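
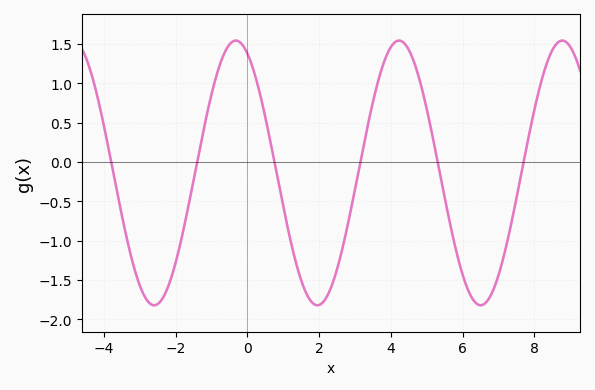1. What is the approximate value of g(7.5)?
-0.45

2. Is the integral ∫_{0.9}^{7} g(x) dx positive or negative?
negative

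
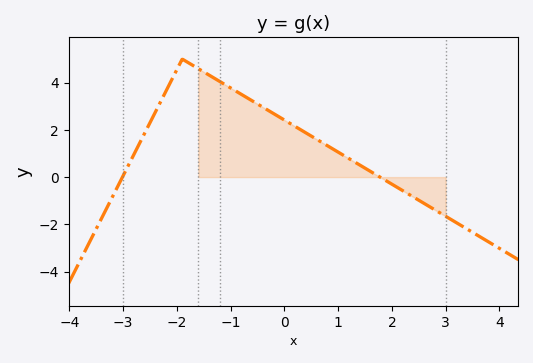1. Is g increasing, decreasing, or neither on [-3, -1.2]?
neither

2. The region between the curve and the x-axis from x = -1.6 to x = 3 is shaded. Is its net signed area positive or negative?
positive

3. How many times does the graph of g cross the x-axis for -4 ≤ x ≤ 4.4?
2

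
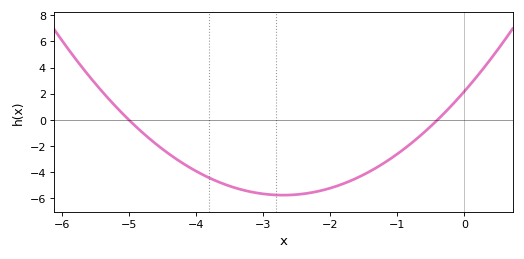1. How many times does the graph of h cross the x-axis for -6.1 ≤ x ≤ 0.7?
2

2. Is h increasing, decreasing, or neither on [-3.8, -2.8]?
decreasing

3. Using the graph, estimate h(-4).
-3.92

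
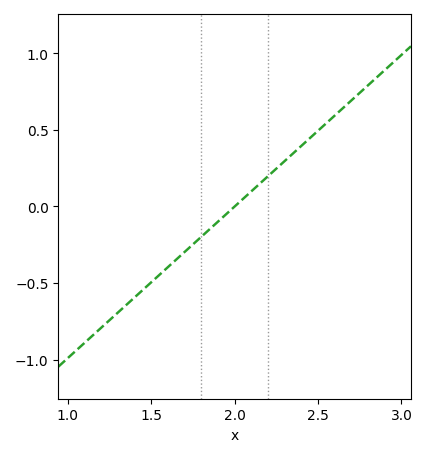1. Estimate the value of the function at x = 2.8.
0.8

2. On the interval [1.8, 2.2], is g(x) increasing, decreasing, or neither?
increasing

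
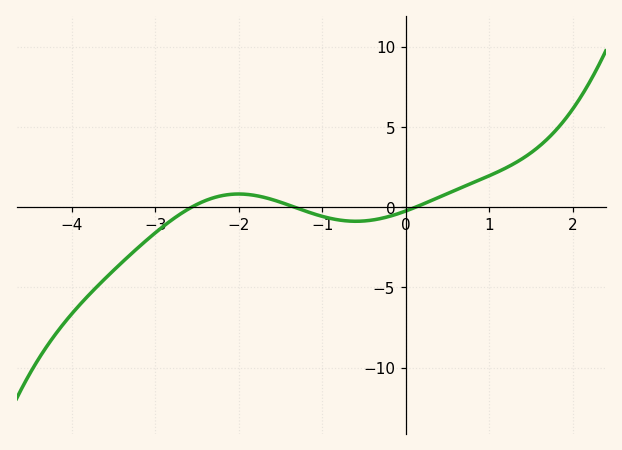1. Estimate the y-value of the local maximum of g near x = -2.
0.829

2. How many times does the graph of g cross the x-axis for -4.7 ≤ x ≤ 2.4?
3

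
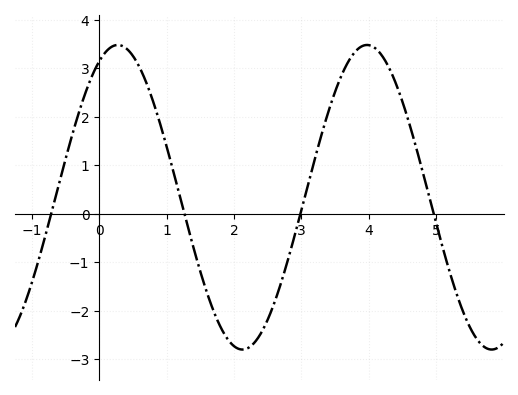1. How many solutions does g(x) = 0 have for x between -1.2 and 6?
4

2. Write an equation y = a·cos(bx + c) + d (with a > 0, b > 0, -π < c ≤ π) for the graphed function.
y = 3.14cos(1.7x - 0.47) + 0.34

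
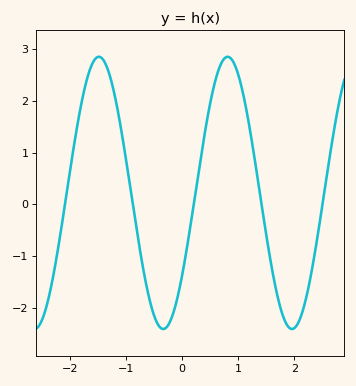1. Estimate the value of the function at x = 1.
2.5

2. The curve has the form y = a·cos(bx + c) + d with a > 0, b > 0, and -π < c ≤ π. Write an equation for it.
y = 2.63cos(2.7x - 2.2) + 0.22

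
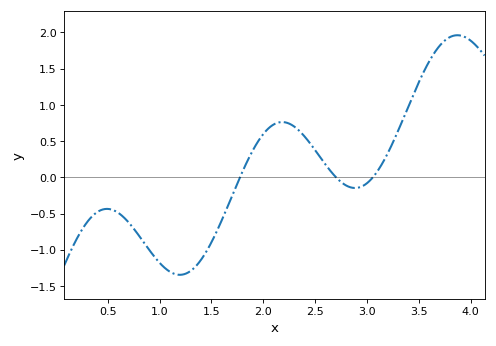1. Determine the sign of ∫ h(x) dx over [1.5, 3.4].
positive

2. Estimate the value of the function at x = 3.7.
1.8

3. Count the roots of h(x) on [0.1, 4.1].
3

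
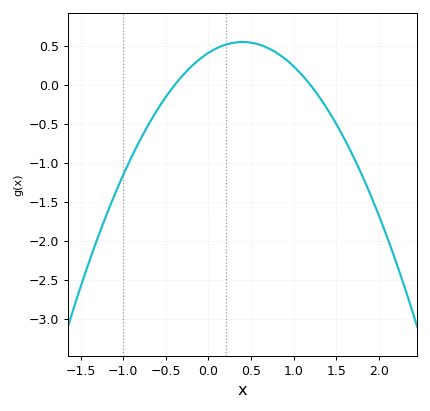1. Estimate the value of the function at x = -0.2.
0.25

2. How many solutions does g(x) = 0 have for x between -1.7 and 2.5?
2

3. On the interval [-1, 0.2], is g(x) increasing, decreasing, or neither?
increasing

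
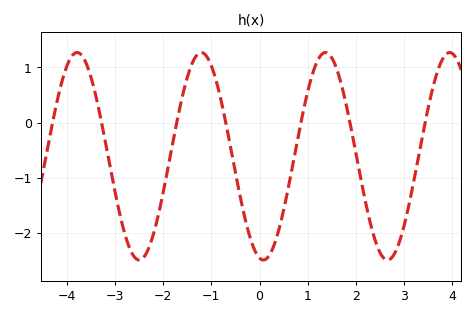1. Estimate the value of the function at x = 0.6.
-1.16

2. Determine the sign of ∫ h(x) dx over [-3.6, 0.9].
negative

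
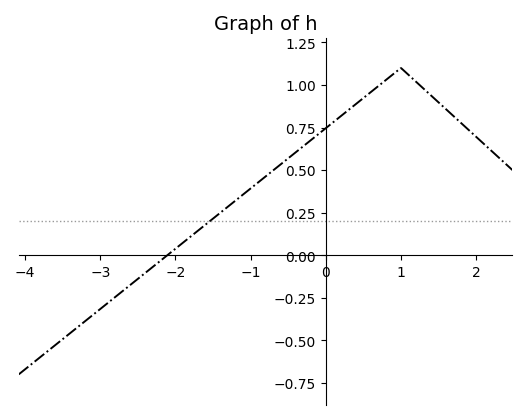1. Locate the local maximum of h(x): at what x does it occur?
1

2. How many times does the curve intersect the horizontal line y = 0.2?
1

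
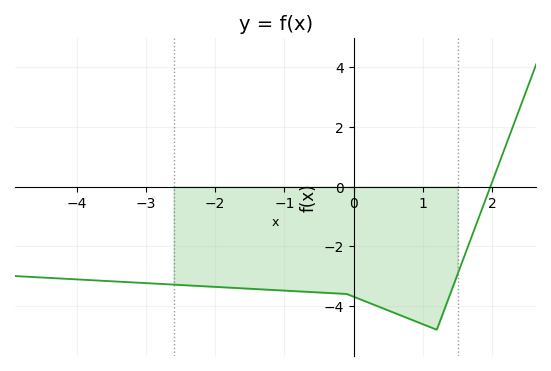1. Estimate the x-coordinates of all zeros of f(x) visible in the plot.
2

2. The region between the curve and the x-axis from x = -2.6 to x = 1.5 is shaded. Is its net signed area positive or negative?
negative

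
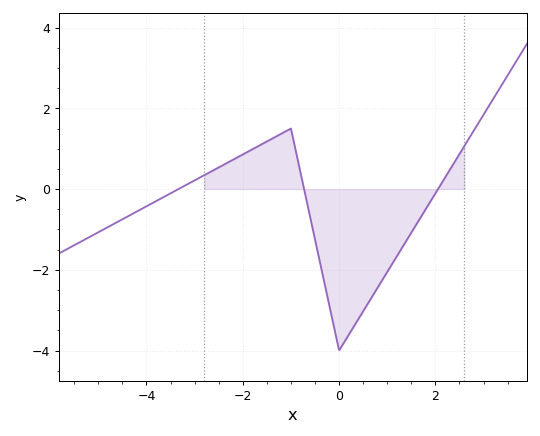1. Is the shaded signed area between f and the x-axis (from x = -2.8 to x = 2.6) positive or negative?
negative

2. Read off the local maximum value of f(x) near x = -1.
1.5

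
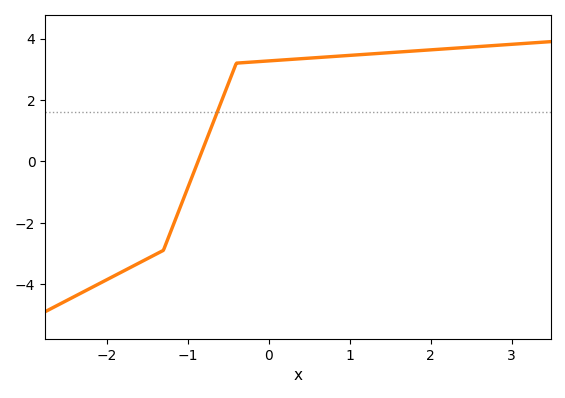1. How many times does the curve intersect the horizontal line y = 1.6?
1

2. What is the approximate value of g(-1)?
-0.867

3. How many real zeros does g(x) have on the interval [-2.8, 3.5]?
1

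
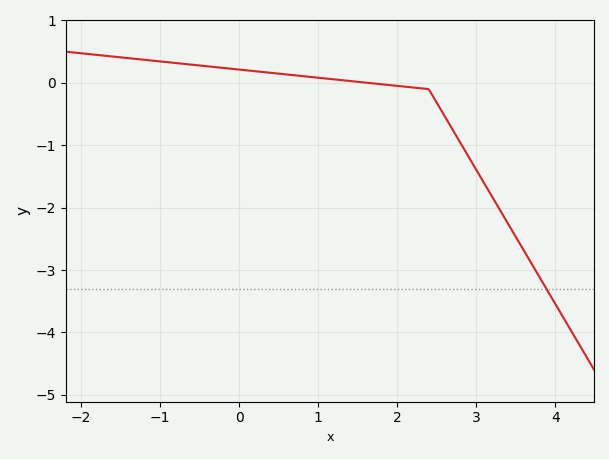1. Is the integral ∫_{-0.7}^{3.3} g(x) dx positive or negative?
negative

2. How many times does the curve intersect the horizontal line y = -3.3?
1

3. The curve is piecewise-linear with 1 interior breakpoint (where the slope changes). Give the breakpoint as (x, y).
(2.4, -0.1)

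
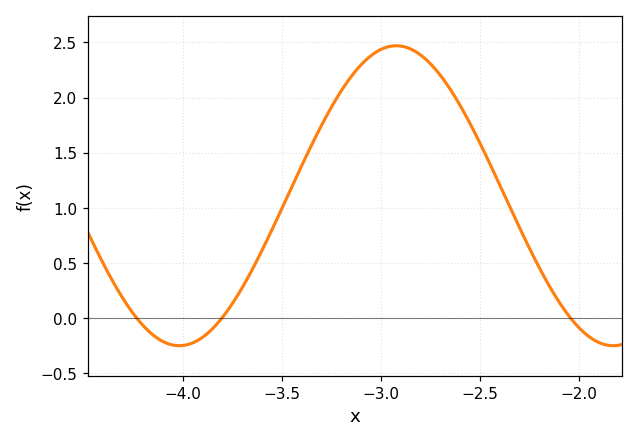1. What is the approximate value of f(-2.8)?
2.39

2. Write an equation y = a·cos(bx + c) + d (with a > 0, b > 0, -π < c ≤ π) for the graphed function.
y = 1.36cos(2.87x + 2.1) + 1.11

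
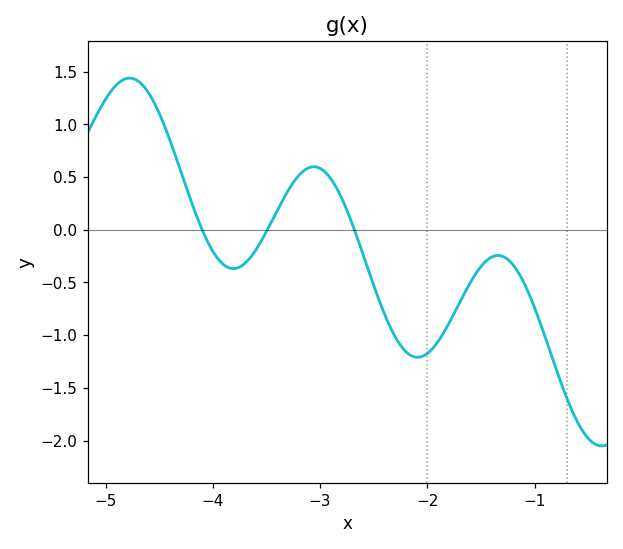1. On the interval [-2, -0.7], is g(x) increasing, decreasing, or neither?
neither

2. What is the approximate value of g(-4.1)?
0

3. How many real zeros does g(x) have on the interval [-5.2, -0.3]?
3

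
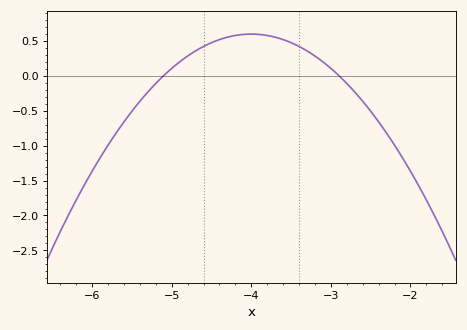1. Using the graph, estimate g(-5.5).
-0.51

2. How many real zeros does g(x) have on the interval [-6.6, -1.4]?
2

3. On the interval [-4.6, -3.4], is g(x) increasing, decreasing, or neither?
neither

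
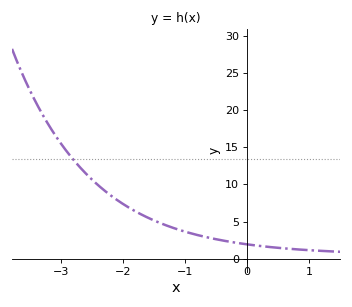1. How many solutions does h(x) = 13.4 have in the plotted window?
1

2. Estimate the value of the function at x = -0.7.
2.99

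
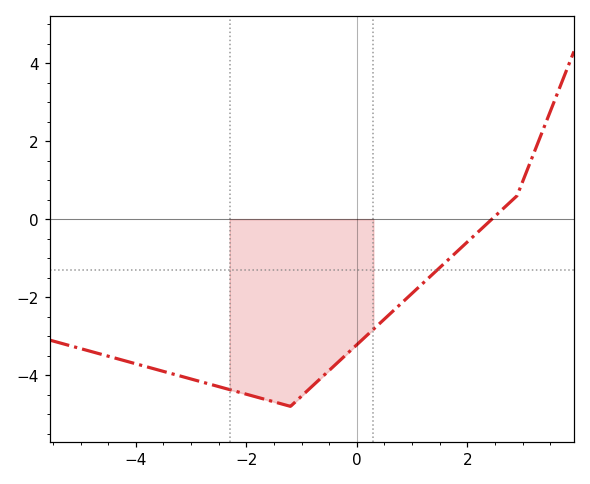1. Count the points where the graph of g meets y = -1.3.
1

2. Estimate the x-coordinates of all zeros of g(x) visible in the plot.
2.44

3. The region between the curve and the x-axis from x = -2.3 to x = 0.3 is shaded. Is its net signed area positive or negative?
negative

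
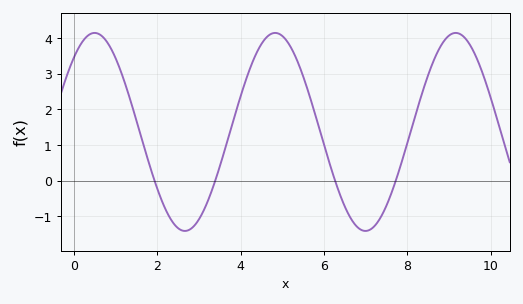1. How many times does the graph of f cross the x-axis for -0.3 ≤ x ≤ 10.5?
4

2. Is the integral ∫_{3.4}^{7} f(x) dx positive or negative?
positive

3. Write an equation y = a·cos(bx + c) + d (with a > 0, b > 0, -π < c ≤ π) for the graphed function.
y = 2.78cos(1.4x - 0.72) + 1.37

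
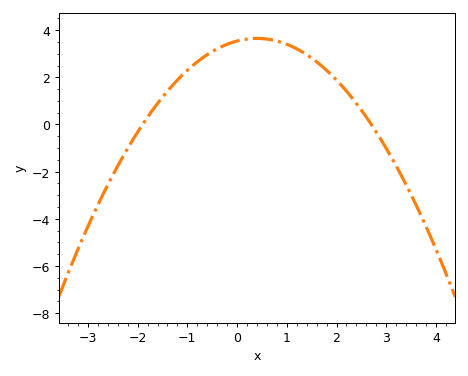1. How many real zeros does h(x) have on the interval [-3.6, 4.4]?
2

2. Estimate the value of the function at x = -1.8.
0.4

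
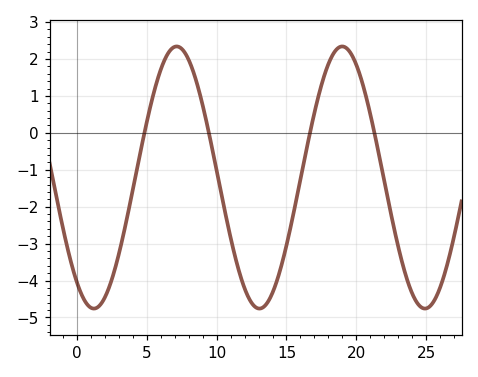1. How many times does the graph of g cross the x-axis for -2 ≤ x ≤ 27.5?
4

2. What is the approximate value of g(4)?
-1.53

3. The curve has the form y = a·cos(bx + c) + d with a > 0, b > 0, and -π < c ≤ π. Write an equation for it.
y = 3.55cos(0.53x + 2.5) - 1.21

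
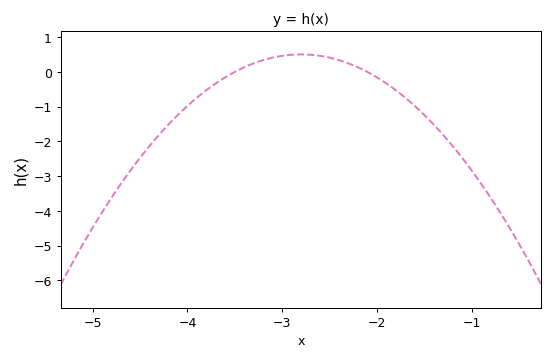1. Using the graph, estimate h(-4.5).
-2.47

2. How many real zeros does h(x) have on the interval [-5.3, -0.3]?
2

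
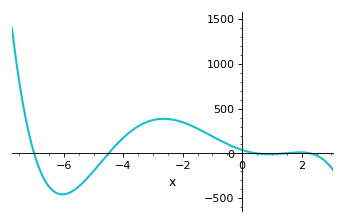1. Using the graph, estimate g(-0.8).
150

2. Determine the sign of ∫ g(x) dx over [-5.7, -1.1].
positive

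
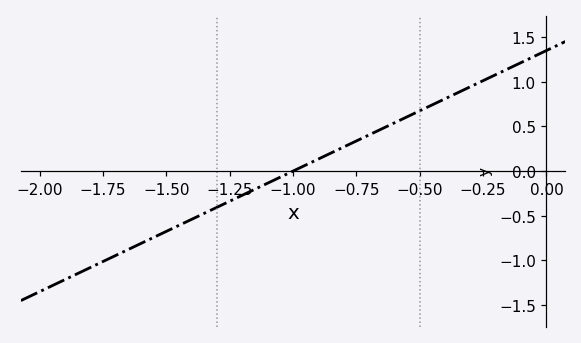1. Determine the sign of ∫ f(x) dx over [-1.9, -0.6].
negative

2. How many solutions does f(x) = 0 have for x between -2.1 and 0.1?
1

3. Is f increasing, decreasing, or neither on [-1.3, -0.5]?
increasing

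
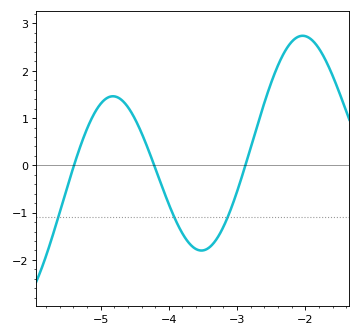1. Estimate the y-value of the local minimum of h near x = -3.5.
-1.8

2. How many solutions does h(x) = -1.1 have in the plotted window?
3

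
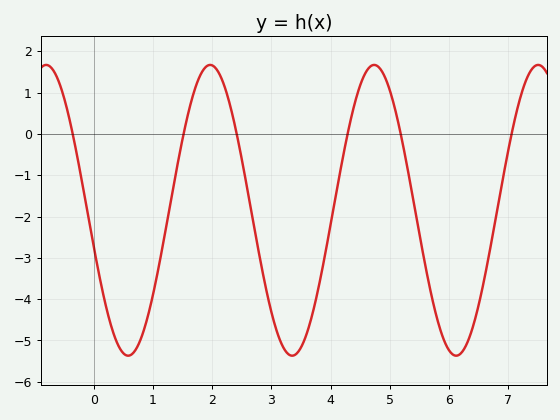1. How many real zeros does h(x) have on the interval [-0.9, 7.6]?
6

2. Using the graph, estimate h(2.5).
-0.6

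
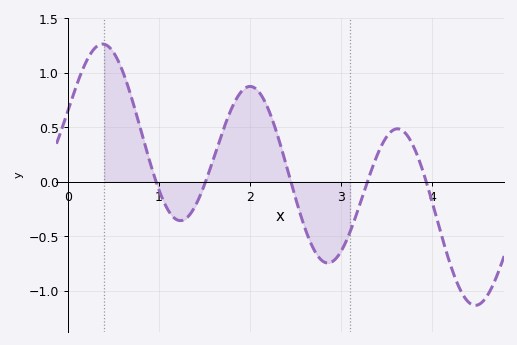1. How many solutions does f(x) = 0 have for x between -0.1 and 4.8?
5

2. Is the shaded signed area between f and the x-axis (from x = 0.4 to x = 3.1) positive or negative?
positive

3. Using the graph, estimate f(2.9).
-0.735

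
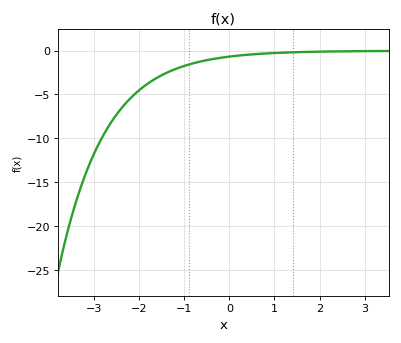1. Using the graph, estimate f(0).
-0.5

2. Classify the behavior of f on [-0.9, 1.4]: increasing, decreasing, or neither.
increasing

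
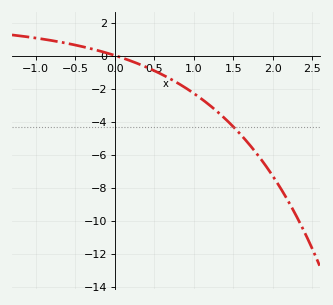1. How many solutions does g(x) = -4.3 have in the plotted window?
1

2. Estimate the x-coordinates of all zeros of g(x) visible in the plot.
0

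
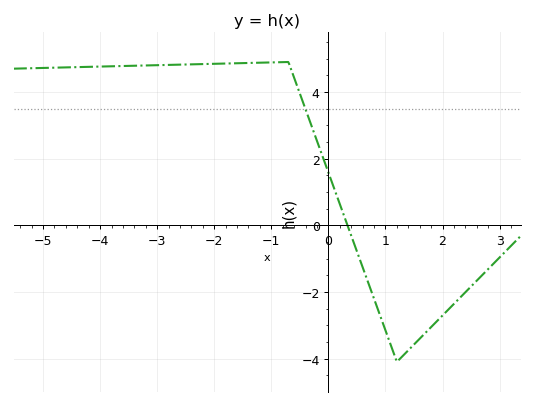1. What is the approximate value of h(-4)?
4.76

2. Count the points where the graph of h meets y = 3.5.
1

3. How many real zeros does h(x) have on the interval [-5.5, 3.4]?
1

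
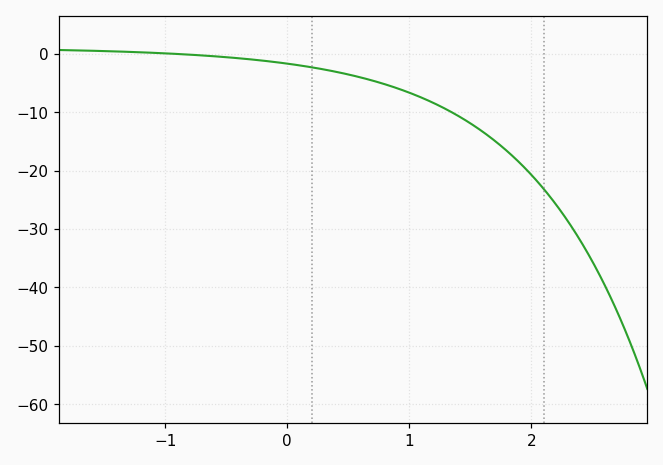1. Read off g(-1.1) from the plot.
0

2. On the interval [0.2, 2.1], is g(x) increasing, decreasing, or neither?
decreasing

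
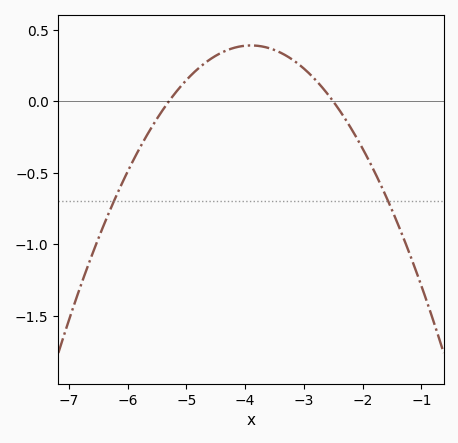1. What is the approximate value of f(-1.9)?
-0.4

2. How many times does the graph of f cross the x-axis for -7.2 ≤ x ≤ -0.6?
2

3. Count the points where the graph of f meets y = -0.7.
2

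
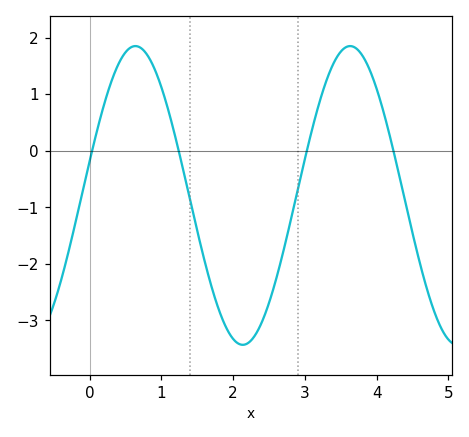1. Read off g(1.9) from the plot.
-3.1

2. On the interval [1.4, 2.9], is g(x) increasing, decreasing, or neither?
neither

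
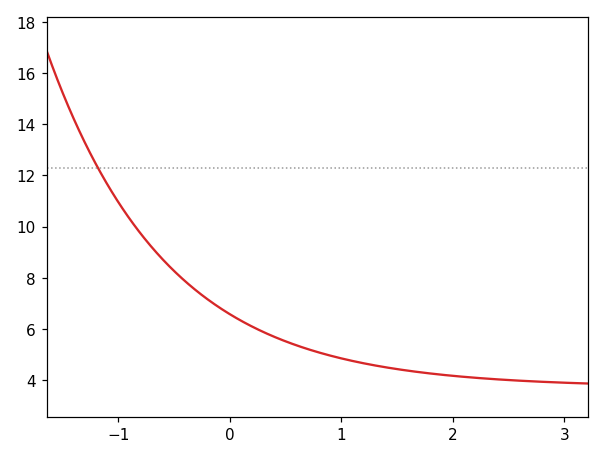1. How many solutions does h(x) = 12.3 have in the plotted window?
1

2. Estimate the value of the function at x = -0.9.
10.4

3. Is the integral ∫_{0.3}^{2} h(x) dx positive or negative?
positive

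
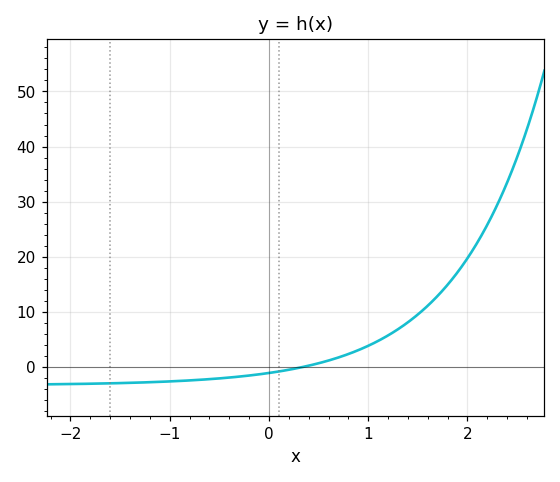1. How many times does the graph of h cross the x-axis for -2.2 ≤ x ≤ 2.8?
1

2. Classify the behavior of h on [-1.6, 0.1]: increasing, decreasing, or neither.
increasing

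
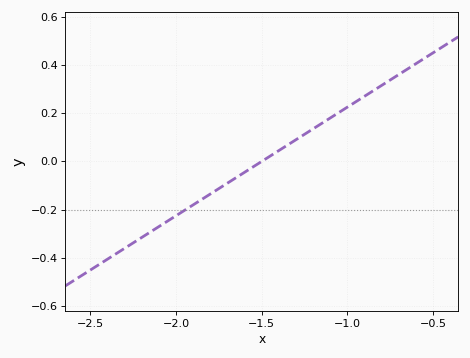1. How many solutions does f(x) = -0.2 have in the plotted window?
1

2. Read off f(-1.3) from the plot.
0.08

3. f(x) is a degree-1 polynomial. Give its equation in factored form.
y = 0.45(x + 1.5)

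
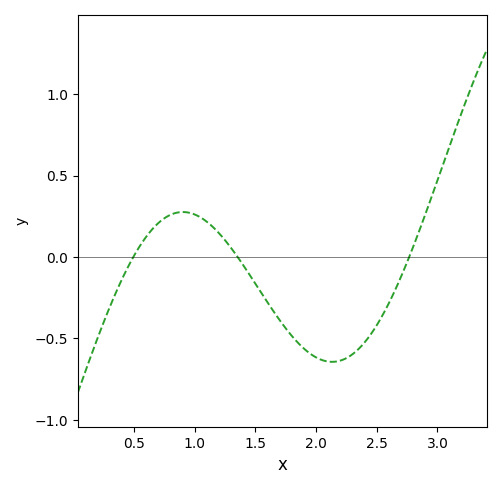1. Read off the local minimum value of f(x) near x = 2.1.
-0.65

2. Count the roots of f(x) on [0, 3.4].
3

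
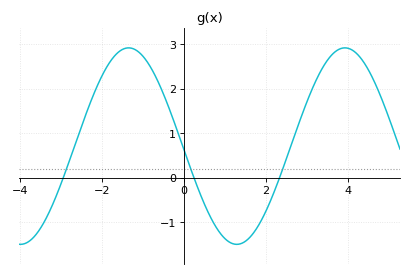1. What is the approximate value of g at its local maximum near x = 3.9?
2.92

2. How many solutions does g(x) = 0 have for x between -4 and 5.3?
3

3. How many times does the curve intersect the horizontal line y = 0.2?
3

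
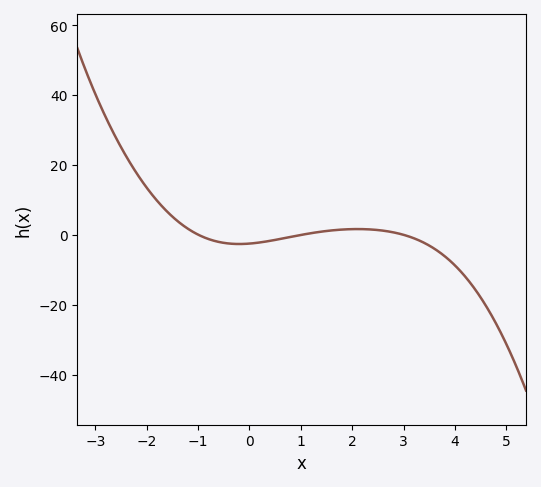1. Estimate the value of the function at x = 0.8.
-0.574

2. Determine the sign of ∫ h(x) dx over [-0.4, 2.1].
negative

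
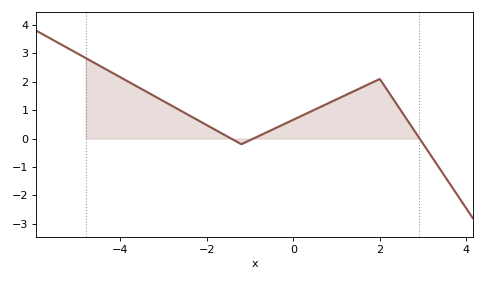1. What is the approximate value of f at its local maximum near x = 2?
2.1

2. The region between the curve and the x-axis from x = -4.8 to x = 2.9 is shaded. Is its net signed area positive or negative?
positive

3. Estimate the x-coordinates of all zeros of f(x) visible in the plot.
-1.44, -0.922, 2.92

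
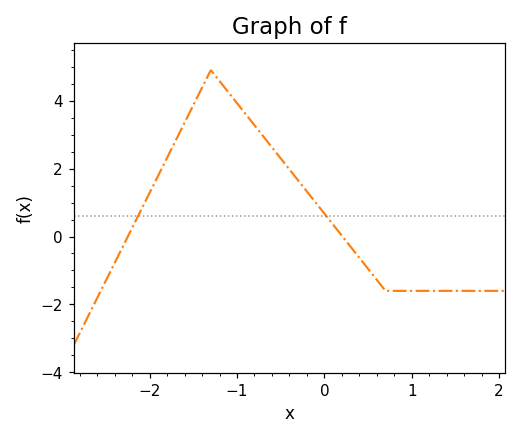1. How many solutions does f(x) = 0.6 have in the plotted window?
2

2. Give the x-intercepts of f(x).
-2.25, 0.208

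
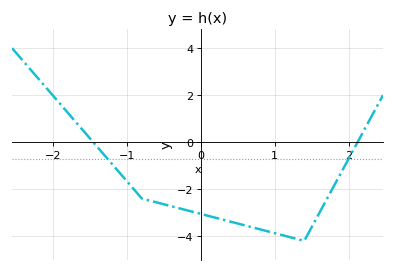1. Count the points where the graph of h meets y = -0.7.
2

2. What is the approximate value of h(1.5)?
-3.62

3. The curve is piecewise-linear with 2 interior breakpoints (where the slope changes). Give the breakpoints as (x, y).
(-0.8, -2.4); (1.4, -4.2)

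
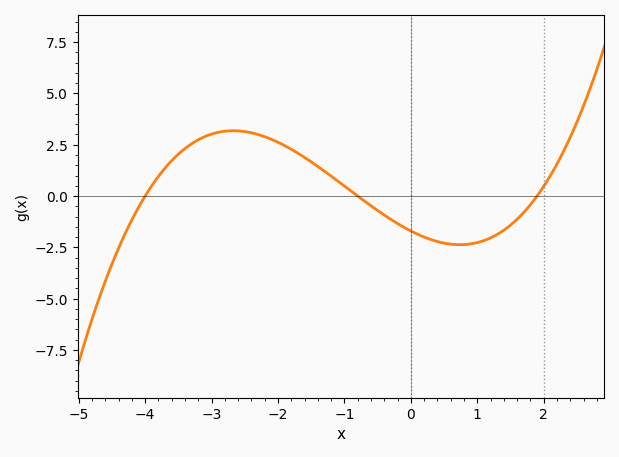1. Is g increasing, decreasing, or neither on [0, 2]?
neither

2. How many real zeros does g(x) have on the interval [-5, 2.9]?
3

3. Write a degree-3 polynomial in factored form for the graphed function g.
y = 0.28(x + 4)(x + 0.8)(x - 1.9)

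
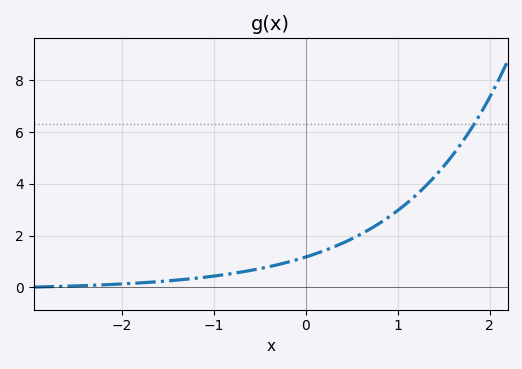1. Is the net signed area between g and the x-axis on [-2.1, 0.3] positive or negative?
positive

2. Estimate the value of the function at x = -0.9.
0.4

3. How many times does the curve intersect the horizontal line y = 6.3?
1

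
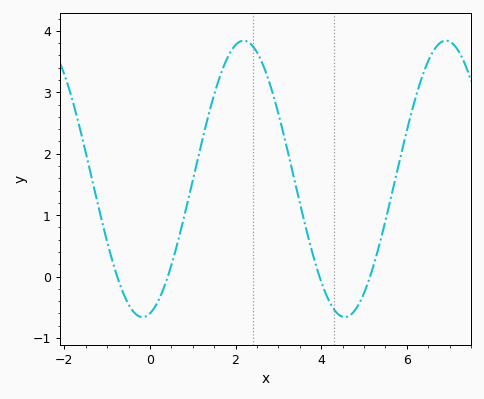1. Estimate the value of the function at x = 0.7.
0.7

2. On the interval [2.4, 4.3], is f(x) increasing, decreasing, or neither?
decreasing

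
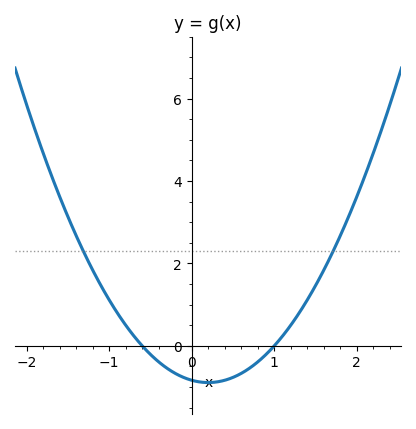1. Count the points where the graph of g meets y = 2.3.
2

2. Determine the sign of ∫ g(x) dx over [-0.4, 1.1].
negative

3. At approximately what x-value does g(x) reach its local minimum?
0.2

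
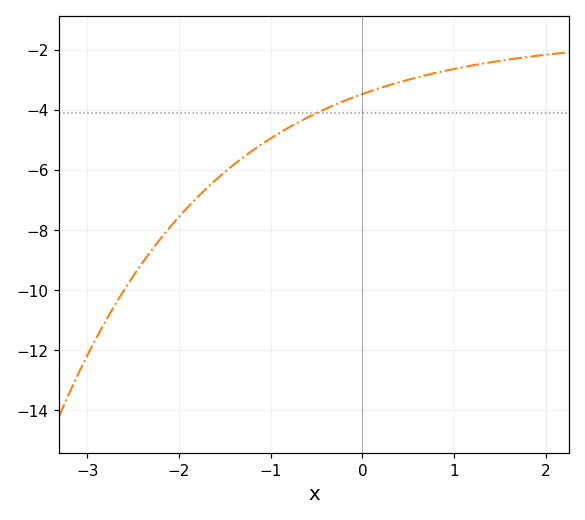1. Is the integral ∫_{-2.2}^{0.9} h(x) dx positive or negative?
negative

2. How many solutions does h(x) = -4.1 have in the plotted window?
1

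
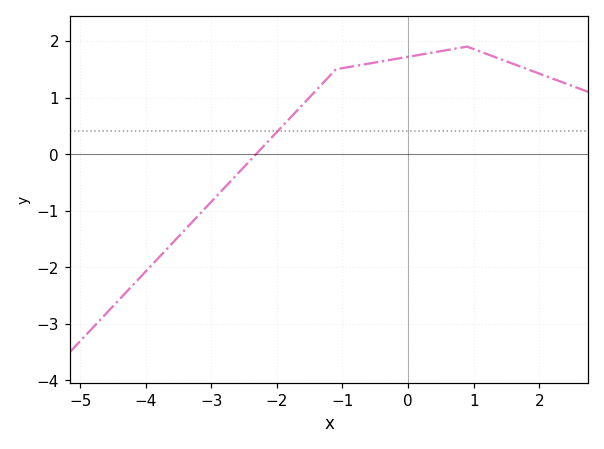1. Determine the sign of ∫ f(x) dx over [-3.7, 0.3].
positive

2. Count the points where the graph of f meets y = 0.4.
1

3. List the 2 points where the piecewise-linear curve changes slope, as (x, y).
(-1.1, 1.5); (0.9, 1.9)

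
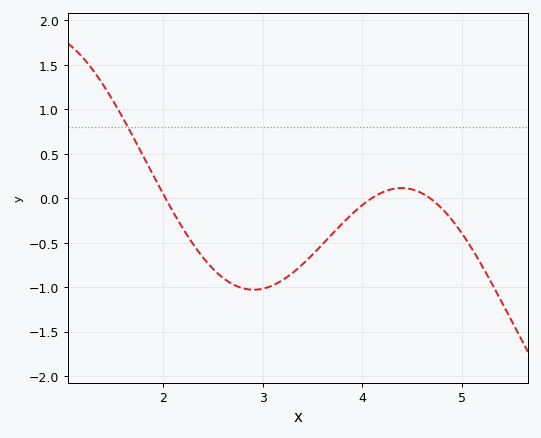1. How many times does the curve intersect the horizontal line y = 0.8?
1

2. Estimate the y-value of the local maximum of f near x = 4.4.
0.1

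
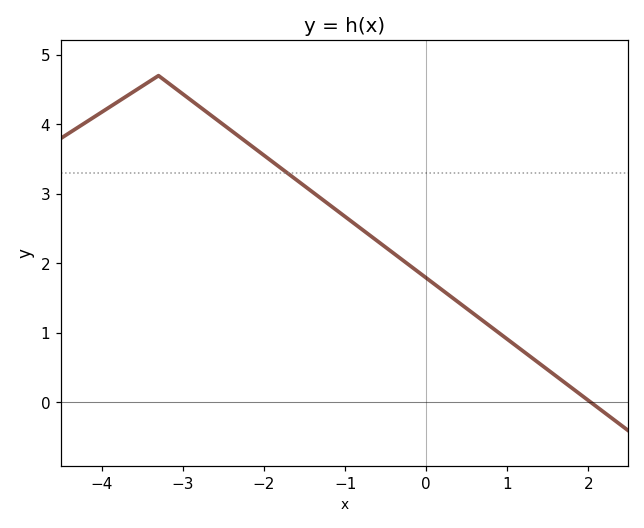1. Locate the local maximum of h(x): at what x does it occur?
-3.3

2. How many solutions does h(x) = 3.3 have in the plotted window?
1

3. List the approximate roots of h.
2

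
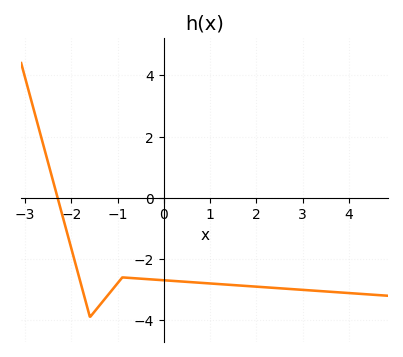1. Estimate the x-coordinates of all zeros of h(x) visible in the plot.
-2.2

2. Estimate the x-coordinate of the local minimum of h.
-1.6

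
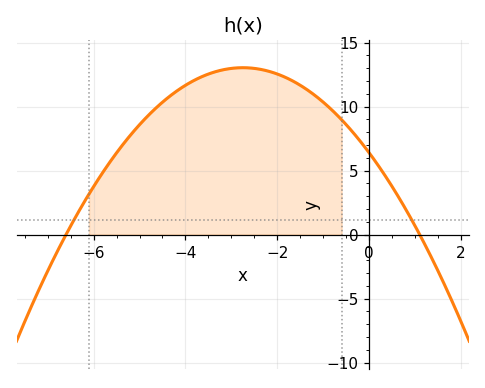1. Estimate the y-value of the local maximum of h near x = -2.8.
13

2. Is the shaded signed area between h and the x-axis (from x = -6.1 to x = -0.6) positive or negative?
positive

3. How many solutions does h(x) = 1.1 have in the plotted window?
2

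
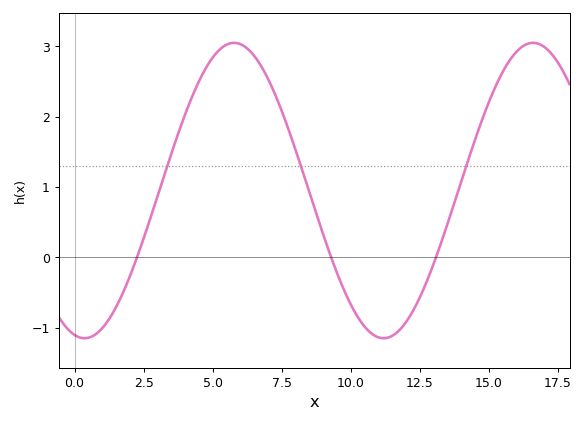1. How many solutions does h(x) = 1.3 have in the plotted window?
3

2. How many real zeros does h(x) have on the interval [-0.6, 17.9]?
3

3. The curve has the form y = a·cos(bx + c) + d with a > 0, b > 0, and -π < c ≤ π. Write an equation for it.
y = 2.1cos(0.58x + 2.93) + 0.95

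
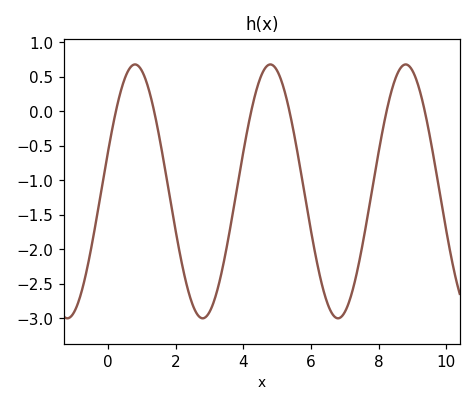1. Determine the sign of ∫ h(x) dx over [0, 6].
negative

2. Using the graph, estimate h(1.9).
-1.46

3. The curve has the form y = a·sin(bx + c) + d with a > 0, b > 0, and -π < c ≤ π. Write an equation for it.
y = 1.84sin(1.57x + 0.32) - 1.16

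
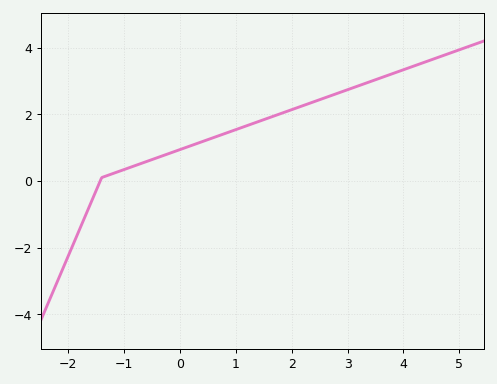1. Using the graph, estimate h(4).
3.4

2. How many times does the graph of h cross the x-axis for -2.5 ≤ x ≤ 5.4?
1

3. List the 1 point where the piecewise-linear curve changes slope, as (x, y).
(-1.4, 0.1)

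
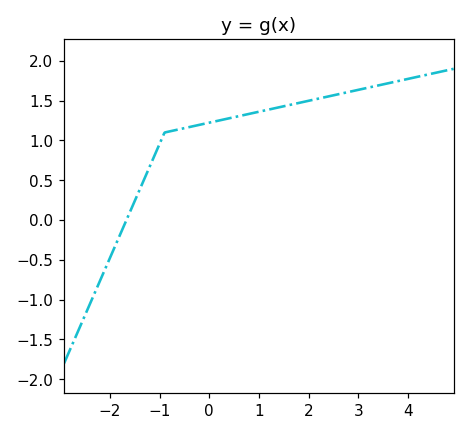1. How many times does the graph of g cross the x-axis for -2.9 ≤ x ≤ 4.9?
1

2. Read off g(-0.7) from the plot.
1.15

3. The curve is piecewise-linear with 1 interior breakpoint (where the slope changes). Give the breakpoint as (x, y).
(-0.9, 1.1)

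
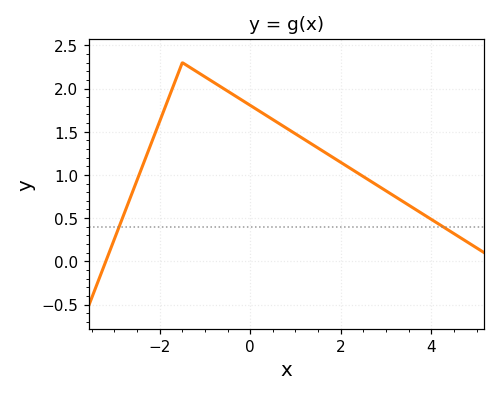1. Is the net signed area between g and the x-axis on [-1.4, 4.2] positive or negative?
positive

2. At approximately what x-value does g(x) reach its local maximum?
-1.5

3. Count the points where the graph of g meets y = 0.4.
2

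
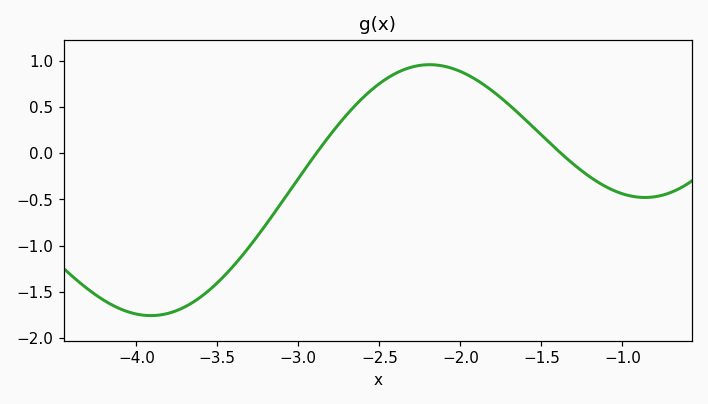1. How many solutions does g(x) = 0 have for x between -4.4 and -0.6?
2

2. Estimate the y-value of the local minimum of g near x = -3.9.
-1.76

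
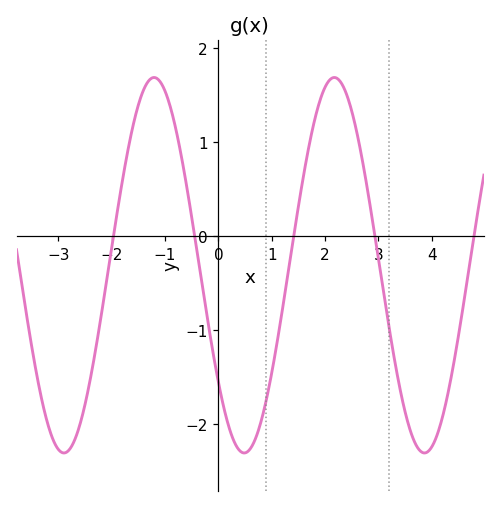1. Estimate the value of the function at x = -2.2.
-0.9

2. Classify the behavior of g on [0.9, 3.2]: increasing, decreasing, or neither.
neither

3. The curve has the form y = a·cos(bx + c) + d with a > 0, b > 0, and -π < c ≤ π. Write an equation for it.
y = 2cos(1.9x + 2.2) - 0.31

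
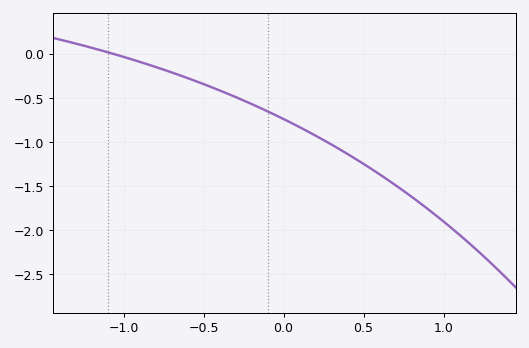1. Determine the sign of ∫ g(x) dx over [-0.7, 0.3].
negative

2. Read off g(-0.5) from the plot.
-0.344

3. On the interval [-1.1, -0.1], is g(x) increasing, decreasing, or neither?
decreasing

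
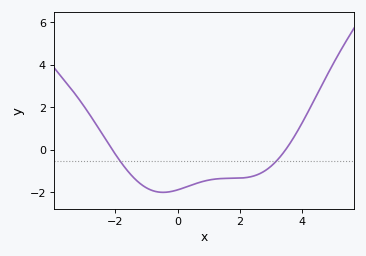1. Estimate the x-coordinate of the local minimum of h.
-0.464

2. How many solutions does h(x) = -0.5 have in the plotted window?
2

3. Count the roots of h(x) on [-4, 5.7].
2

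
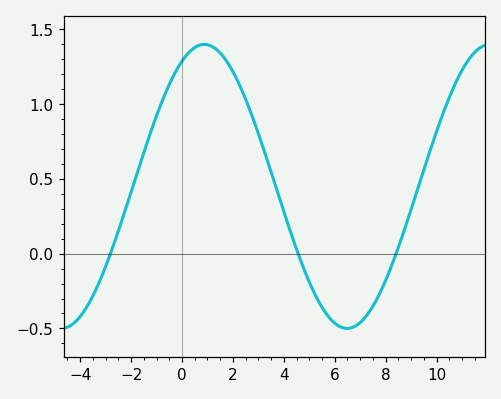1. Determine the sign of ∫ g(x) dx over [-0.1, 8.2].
positive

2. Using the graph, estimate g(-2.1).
0.36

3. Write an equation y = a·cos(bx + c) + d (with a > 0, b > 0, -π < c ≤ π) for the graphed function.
y = 0.95cos(0.56x - 0.49) + 0.45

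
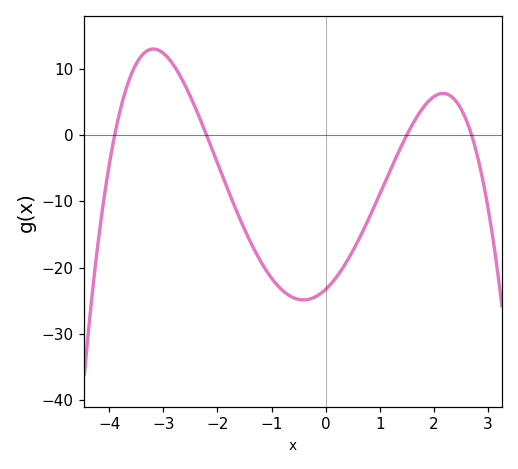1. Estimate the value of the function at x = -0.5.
-24.8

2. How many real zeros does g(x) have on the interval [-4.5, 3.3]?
4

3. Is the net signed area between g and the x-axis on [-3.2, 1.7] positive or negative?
negative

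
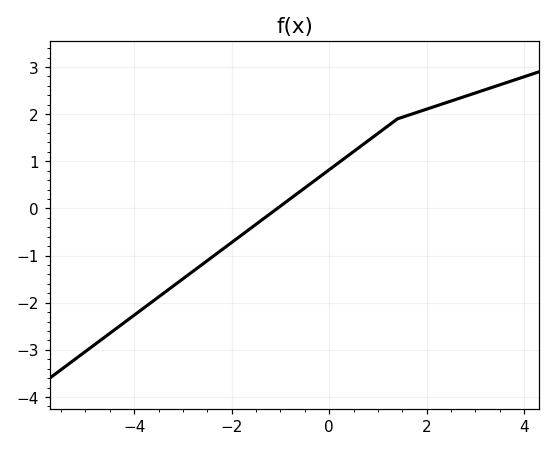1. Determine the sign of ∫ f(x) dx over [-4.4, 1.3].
negative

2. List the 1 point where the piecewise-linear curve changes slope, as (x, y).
(1.4, 1.9)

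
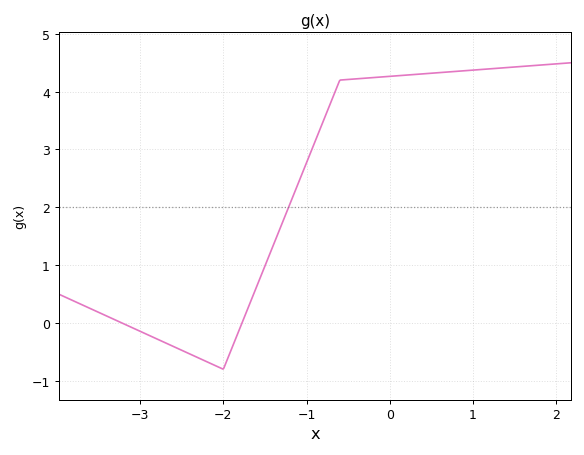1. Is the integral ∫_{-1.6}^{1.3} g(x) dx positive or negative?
positive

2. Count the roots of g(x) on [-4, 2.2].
2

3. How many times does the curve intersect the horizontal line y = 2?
1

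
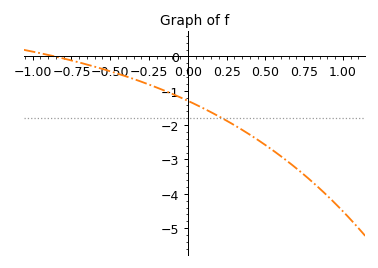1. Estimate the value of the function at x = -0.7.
-0.2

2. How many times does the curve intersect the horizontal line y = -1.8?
1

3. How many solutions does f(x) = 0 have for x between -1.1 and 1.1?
1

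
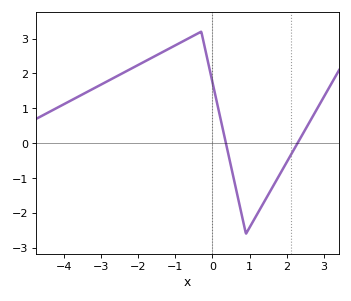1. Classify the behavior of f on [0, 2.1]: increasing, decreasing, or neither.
neither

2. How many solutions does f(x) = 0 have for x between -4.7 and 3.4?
2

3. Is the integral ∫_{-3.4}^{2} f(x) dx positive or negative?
positive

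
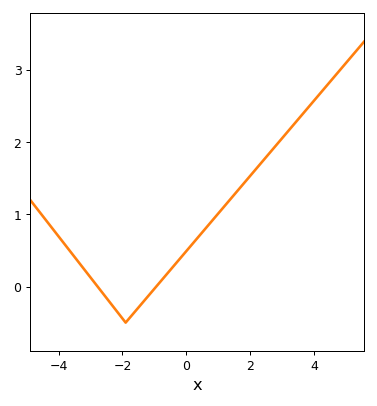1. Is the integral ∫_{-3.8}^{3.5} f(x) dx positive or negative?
positive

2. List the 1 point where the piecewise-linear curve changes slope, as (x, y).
(-1.9, -0.5)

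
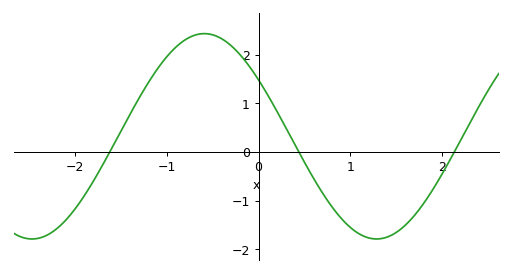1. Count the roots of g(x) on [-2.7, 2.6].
3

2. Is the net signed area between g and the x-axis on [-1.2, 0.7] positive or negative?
positive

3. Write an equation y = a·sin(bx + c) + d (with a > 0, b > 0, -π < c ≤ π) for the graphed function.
y = 2.11sin(1.67x + 2.56) + 0.32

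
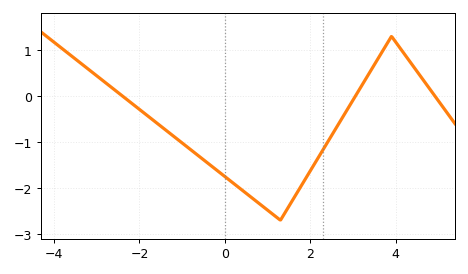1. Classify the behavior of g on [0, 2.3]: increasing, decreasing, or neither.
neither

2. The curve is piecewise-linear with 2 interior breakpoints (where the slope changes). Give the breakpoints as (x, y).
(1.3, -2.7); (3.9, 1.3)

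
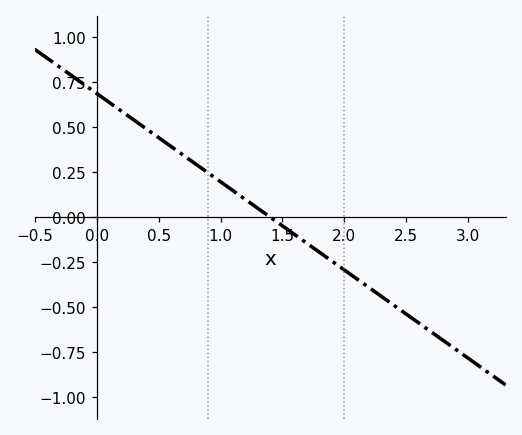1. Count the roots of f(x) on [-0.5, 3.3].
1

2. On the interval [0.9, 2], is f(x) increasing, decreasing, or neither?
decreasing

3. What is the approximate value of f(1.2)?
0.1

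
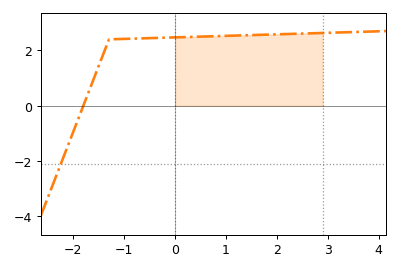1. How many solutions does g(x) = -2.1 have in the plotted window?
1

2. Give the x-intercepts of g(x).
-1.8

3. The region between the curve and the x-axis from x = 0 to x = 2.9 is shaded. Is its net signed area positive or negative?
positive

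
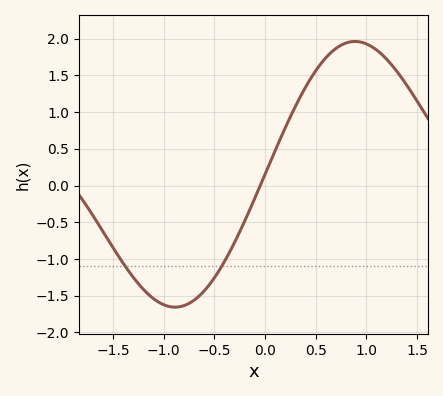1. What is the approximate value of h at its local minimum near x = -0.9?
-1.66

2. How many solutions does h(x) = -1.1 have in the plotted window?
2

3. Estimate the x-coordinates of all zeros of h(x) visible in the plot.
-0.047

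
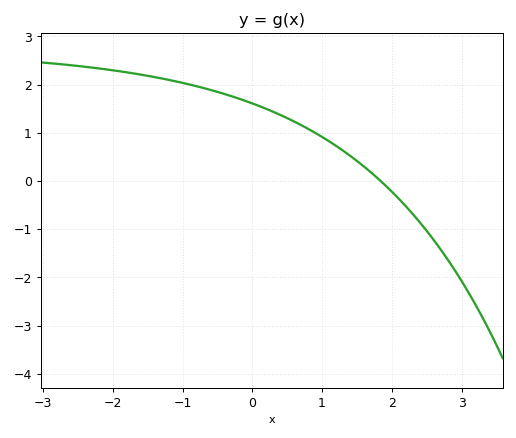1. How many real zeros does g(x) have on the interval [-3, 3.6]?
1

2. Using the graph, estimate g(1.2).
0.7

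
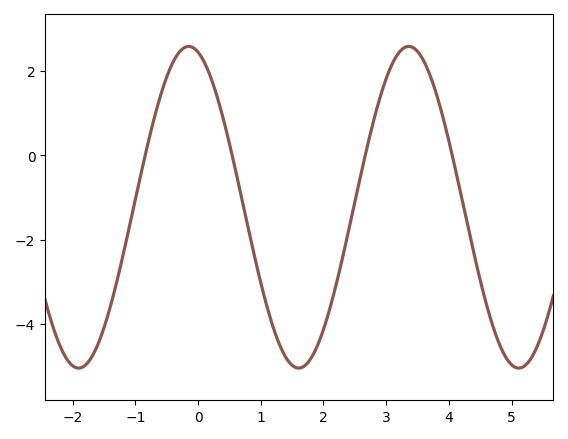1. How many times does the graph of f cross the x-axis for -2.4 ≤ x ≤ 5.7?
4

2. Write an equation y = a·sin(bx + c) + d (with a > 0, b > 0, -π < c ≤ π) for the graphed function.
y = 3.81sin(1.8x + 1.8) - 1.23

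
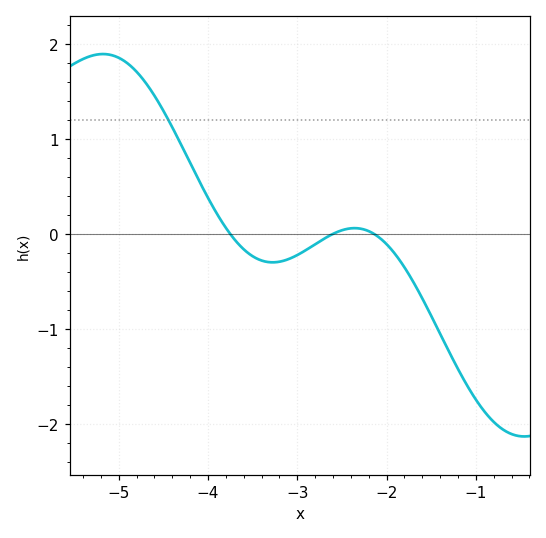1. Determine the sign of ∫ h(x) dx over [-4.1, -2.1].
negative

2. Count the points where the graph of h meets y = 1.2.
1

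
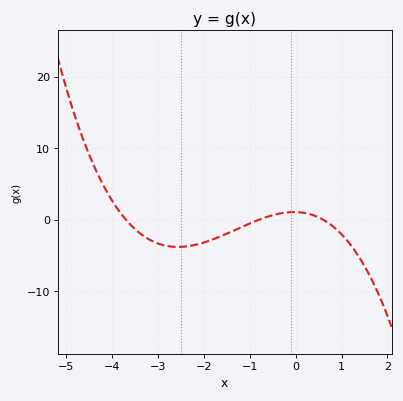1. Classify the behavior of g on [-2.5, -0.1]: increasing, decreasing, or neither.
increasing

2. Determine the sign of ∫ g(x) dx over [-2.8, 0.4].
negative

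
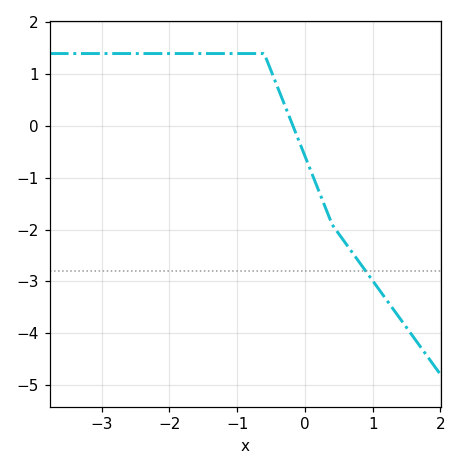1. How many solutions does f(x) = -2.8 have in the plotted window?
1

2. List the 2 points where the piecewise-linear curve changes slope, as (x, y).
(-0.6, 1.4); (0.4, -1.9)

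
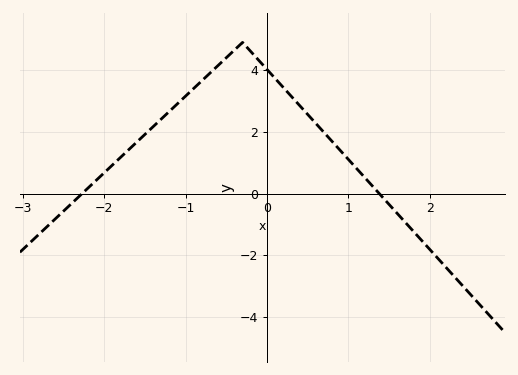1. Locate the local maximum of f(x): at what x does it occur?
-0.3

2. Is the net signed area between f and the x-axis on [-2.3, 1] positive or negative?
positive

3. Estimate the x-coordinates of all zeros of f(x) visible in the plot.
-2.27, 1.38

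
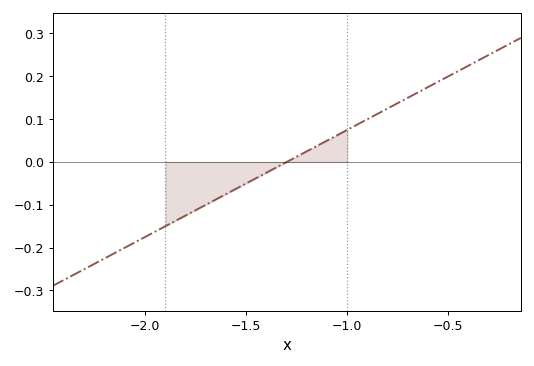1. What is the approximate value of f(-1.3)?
0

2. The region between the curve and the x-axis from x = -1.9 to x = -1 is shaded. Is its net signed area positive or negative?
negative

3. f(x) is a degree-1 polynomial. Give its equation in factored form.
y = 0.25(x + 1.3)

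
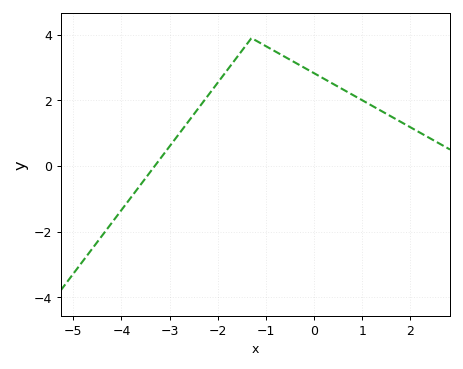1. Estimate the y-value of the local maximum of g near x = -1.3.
3.9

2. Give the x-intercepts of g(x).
-3.31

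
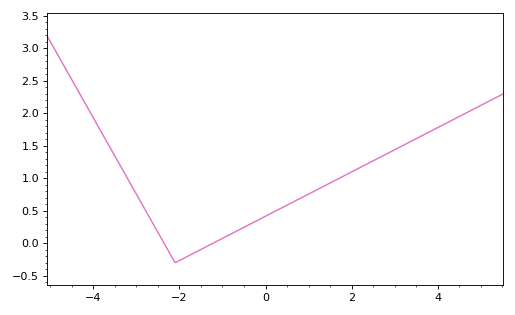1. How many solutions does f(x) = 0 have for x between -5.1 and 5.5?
2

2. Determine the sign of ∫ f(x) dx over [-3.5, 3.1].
positive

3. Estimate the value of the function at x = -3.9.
1.81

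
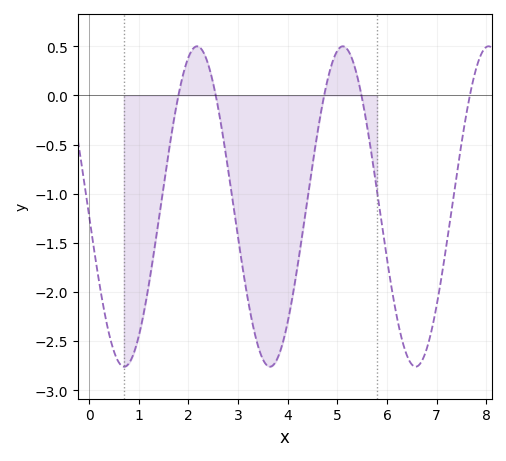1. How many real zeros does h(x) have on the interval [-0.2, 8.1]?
5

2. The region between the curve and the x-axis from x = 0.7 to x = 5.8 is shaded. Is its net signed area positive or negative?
negative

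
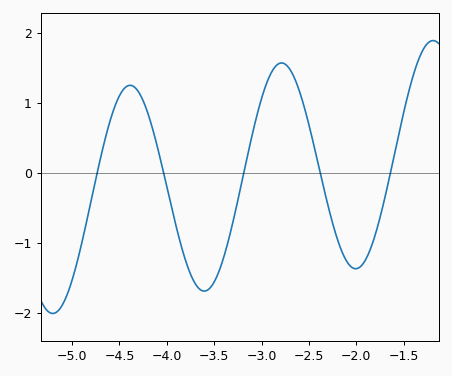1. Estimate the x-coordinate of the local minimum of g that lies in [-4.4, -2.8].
-3.6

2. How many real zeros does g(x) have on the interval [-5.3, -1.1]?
5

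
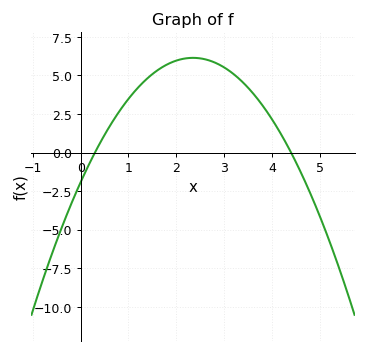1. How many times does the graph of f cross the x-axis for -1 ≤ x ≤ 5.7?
2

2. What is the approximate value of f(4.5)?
-0.6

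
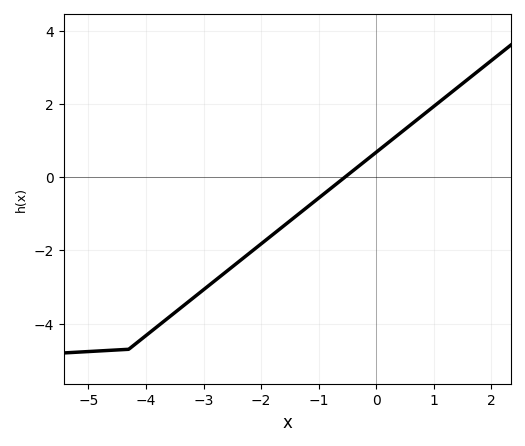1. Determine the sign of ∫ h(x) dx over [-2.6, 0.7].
negative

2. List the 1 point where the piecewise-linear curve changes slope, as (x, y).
(-4.3, -4.7)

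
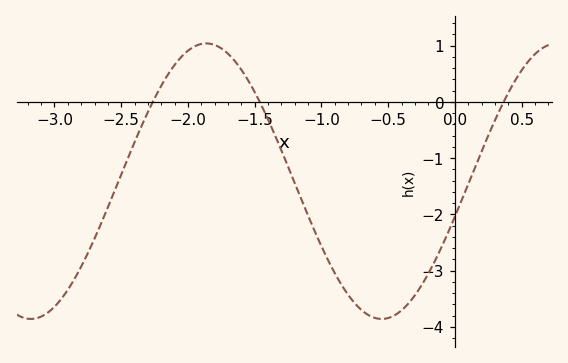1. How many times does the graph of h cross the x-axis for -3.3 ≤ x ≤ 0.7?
3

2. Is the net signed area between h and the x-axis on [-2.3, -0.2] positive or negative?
negative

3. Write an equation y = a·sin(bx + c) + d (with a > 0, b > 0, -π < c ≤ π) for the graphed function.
y = 2.45sin(2.39x - 0.26) - 1.41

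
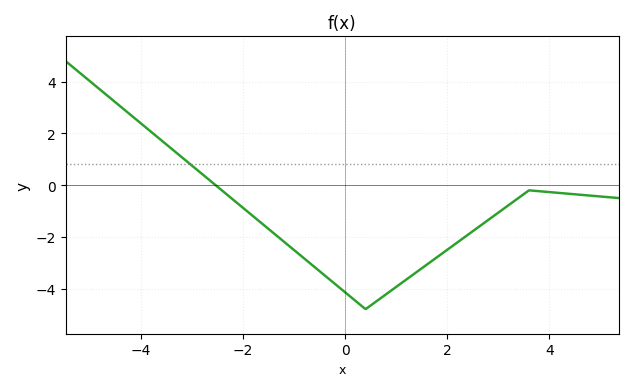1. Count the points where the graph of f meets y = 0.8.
1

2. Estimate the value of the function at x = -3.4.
1.41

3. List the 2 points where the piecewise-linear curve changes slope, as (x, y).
(0.4, -4.8); (3.6, -0.2)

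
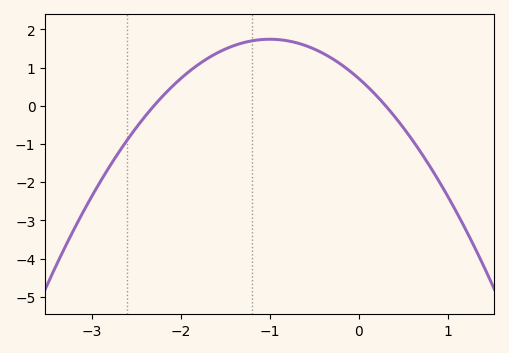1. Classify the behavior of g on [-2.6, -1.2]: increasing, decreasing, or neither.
increasing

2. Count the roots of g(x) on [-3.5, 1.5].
2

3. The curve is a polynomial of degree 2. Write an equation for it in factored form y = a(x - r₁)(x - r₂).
y = -1.03(x + 2.3)(x - 0.3)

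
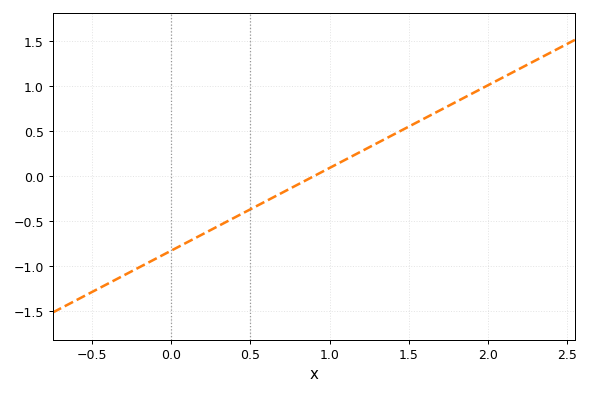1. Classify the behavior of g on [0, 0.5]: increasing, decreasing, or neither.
increasing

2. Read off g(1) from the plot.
0.1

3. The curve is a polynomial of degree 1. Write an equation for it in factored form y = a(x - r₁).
y = 0.92(x - 0.9)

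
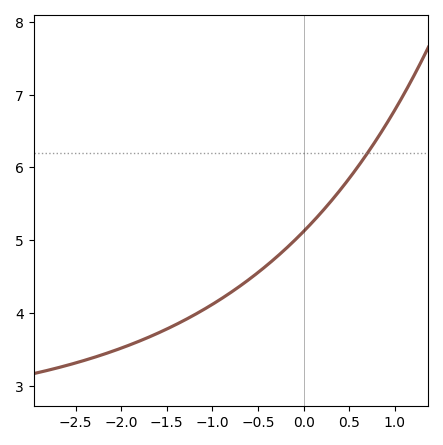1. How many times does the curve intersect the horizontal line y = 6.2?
1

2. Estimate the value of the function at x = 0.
5.12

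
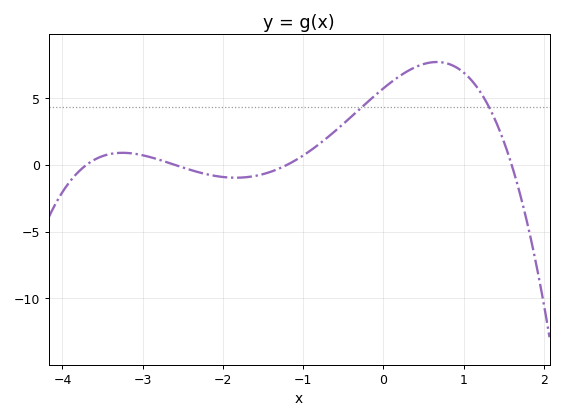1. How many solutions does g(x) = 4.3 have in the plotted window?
2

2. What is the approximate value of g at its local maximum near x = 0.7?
7.5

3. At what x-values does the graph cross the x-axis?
-3.7, -2.6, -1.2, 1.6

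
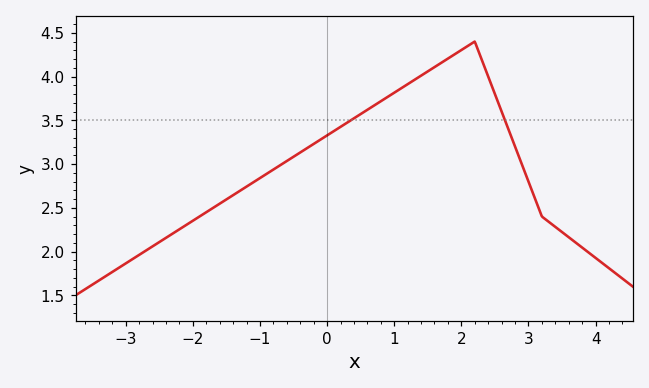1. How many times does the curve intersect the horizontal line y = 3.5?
2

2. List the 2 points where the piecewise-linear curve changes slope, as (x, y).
(2.2, 4.4); (3.2, 2.4)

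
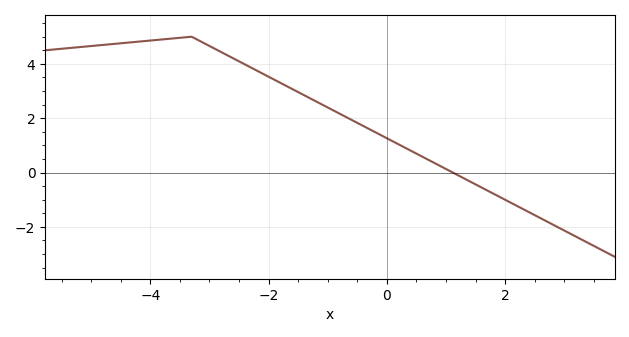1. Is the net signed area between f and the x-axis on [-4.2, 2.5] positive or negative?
positive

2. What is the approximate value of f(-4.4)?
4.78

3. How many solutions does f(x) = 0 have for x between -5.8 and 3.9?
1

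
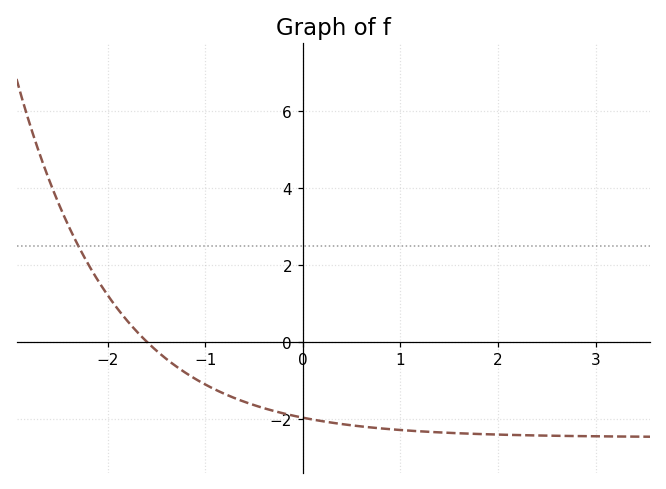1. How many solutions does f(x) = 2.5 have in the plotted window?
1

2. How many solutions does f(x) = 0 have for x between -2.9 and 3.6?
1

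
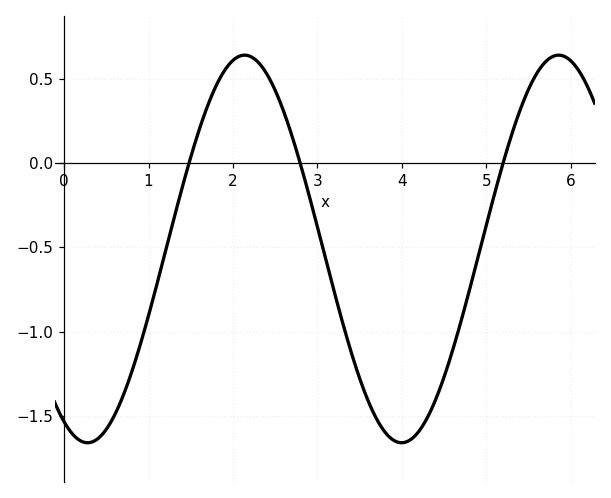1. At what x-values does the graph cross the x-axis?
1.5, 2.8, 5.2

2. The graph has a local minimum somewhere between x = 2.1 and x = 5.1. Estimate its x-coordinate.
4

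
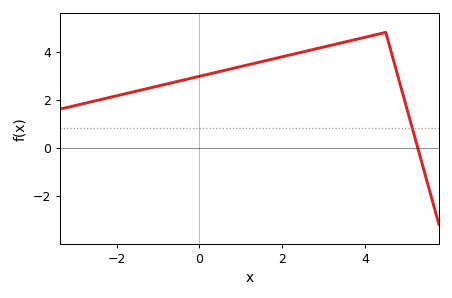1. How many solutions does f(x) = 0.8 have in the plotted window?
1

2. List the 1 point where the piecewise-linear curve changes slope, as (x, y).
(4.5, 4.8)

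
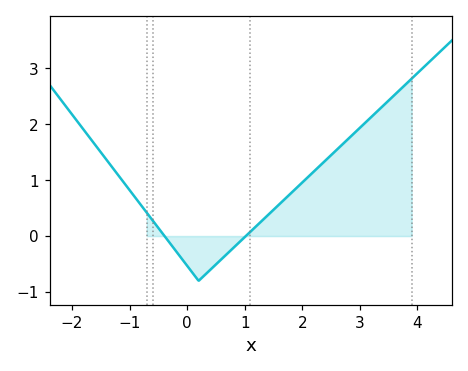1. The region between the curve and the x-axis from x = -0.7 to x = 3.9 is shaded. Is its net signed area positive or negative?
positive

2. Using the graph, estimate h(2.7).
1.64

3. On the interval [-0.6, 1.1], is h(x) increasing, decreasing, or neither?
neither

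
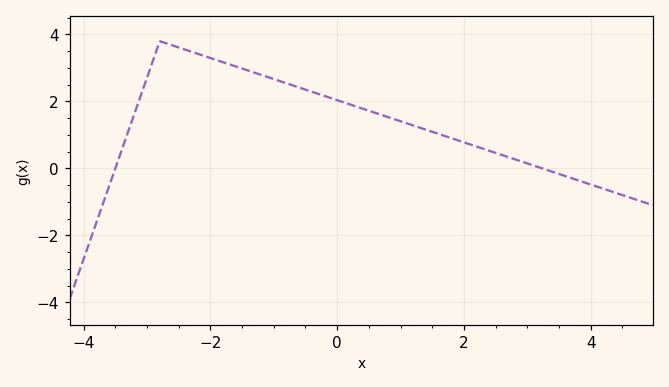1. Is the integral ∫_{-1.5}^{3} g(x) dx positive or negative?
positive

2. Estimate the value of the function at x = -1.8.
3.2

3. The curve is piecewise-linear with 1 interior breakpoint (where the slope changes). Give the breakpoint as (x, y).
(-2.8, 3.8)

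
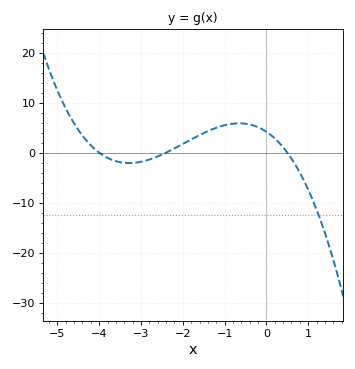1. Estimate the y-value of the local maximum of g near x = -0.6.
6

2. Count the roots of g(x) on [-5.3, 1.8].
3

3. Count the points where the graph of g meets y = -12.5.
1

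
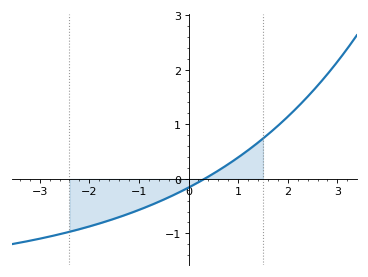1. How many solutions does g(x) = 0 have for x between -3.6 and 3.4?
1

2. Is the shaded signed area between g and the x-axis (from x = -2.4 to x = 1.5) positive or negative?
negative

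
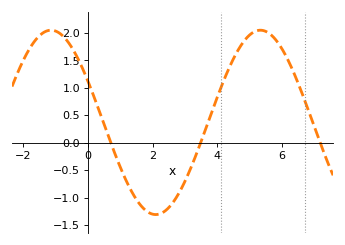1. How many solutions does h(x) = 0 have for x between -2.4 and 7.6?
3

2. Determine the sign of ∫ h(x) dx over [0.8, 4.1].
negative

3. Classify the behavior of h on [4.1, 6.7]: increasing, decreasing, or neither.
neither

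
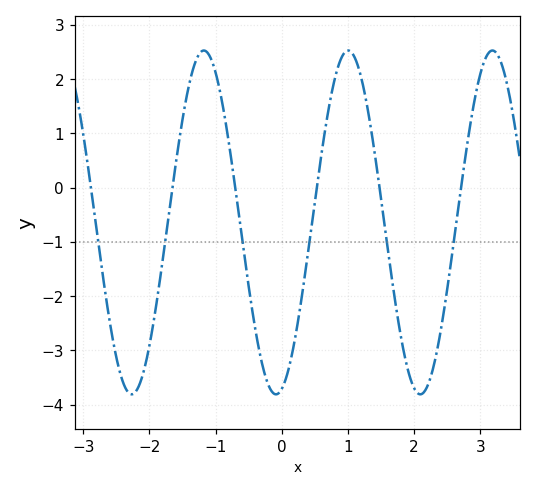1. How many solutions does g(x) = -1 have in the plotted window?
6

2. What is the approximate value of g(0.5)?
-0.258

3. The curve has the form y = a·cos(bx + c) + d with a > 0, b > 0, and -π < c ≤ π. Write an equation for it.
y = 3.17cos(2.88x - 2.89) - 0.64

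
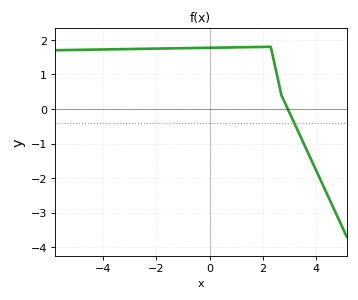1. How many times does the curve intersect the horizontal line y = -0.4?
1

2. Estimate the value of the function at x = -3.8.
1.72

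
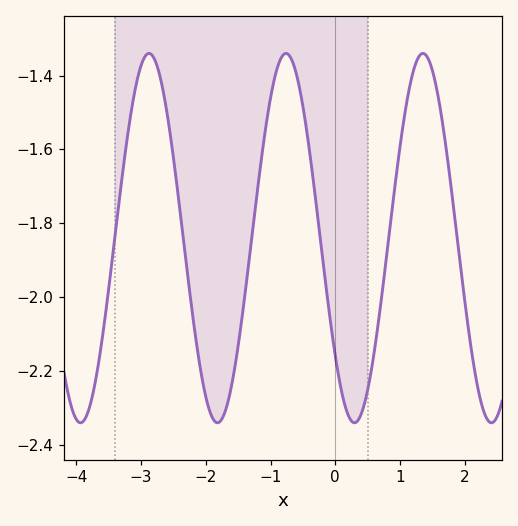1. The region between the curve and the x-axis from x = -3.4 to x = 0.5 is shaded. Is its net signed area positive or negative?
negative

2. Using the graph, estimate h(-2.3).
-1.91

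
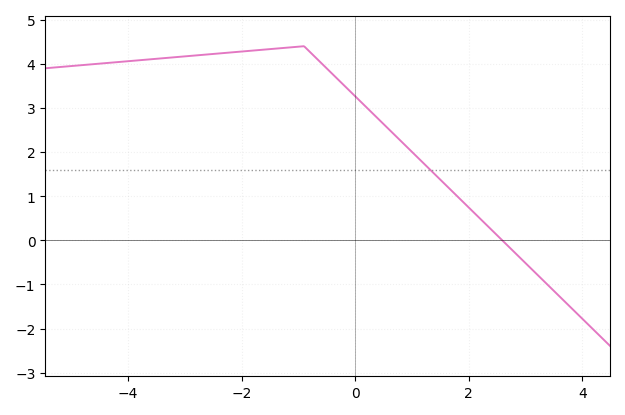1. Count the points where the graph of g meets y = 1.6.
1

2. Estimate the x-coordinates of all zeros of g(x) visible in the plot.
2.6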